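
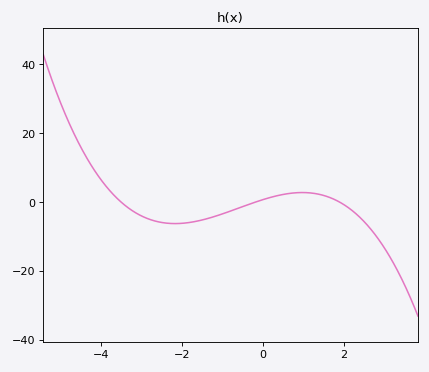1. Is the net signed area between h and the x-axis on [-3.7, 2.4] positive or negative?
negative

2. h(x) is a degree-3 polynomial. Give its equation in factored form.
y = -0.58(x + 3.5)(x + 0.2)(x - 1.9)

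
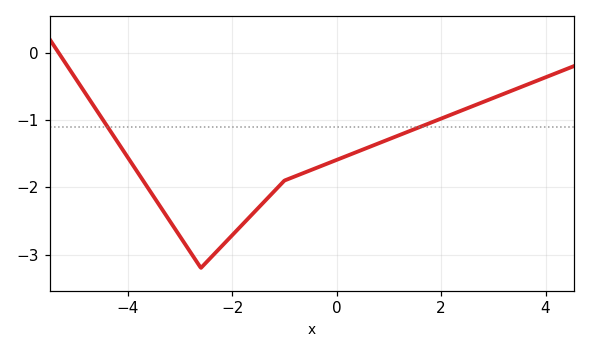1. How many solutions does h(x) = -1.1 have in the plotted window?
2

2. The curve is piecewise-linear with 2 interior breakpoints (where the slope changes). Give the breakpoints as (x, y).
(-2.6, -3.2); (-1, -1.9)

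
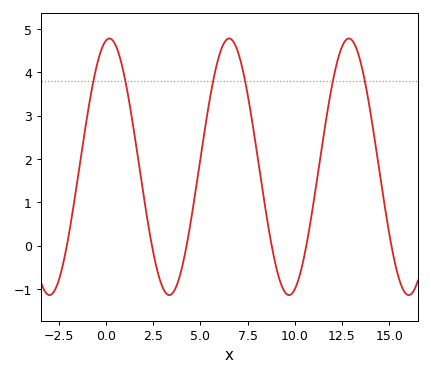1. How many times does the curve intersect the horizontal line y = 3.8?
6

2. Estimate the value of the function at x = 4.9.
1.73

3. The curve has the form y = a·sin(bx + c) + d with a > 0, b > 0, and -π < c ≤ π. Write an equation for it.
y = 2.96sin(0.99x + 1.4) + 1.82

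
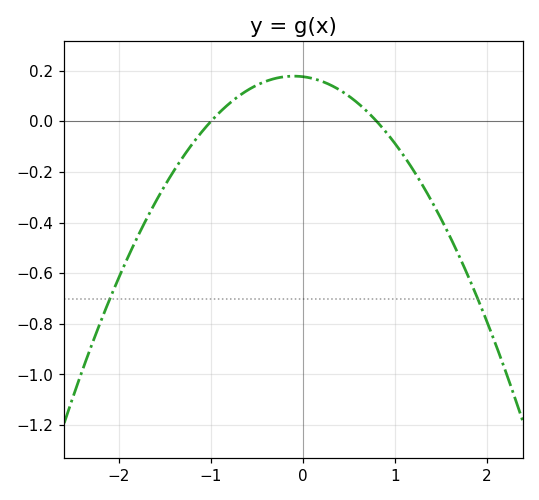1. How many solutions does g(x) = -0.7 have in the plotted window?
2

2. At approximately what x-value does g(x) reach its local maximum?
-0.1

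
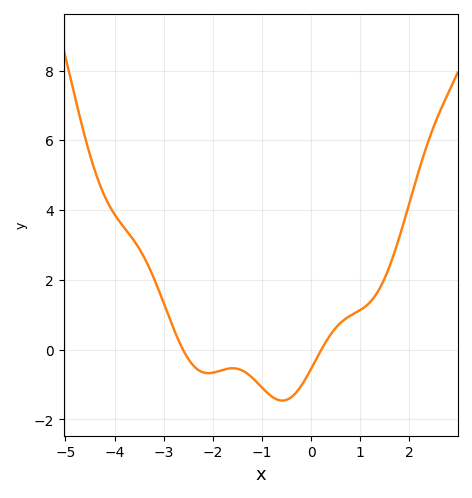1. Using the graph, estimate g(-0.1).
-0.8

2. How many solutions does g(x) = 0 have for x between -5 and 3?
2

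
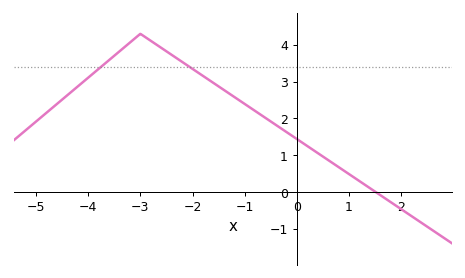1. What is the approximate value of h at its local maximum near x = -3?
4.3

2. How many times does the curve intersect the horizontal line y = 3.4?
2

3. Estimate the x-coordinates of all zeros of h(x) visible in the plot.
1.51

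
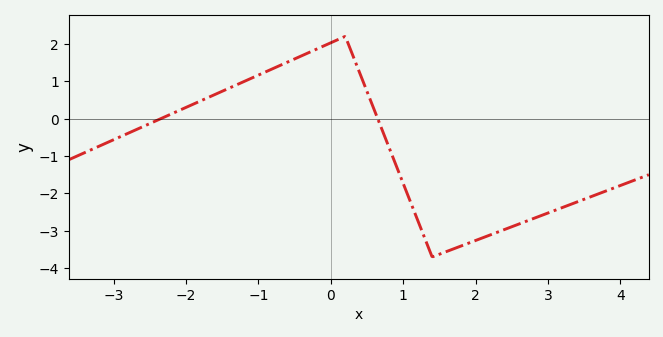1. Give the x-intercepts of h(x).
-2.4, 0.6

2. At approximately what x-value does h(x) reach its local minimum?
1.4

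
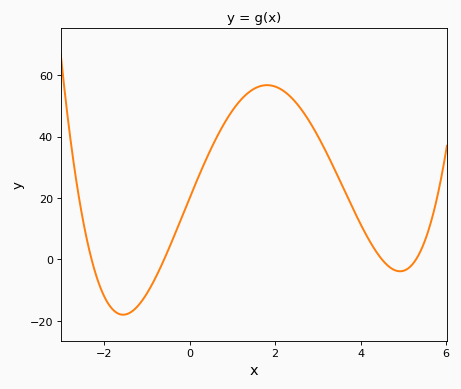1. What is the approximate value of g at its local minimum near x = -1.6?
-18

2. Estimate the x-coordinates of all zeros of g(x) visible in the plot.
-2.2, -0.6, 4.4, 5.4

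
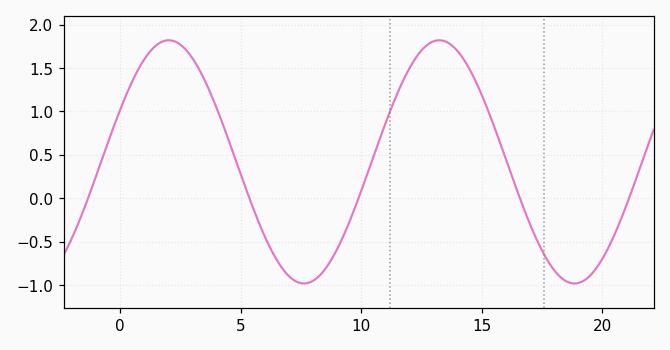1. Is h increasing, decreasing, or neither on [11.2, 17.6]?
neither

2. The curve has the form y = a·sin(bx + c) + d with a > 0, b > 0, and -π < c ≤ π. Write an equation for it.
y = 1.4sin(0.56x + 0.442) + 0.42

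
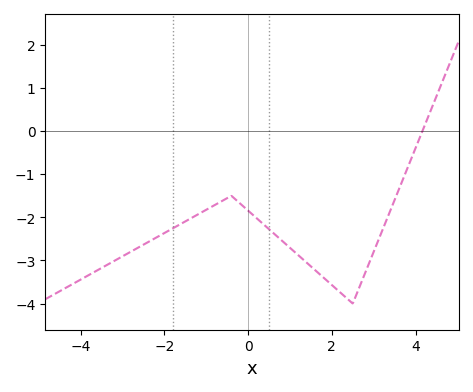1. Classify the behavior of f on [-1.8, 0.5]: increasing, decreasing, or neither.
neither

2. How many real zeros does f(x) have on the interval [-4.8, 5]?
1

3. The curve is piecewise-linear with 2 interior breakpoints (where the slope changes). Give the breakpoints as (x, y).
(-0.4, -1.5); (2.5, -4)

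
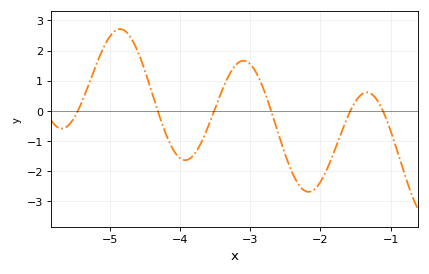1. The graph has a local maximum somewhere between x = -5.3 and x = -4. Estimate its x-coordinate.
-4.85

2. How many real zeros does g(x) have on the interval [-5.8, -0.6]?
6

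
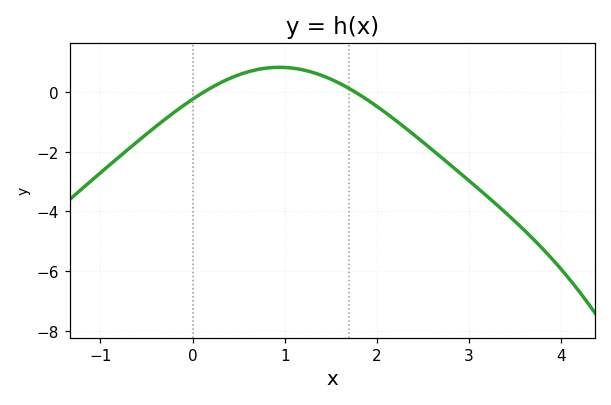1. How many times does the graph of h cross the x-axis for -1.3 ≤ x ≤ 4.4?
2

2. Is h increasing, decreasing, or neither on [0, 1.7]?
neither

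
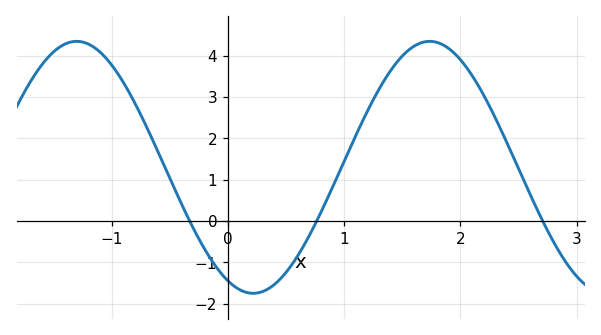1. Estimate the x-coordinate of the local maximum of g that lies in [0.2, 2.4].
1.74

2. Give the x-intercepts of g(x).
-0.328, 0.764, 2.71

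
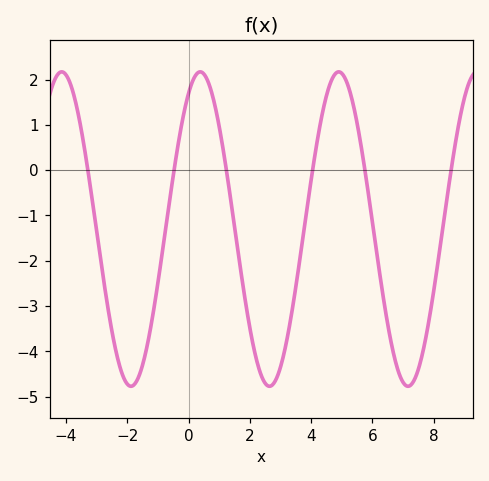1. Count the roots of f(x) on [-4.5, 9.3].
6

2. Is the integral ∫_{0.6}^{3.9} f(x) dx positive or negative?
negative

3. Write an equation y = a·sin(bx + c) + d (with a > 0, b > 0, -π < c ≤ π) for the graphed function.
y = 3.47sin(1.4x + 1) - 1.3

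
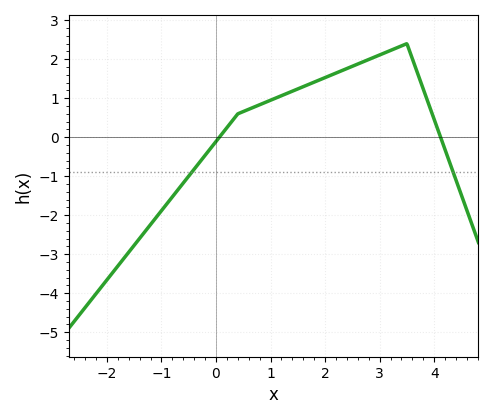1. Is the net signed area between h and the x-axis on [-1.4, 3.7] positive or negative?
positive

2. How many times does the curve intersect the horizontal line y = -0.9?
2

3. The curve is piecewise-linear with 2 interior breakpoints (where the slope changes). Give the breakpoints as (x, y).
(0.4, 0.6); (3.5, 2.4)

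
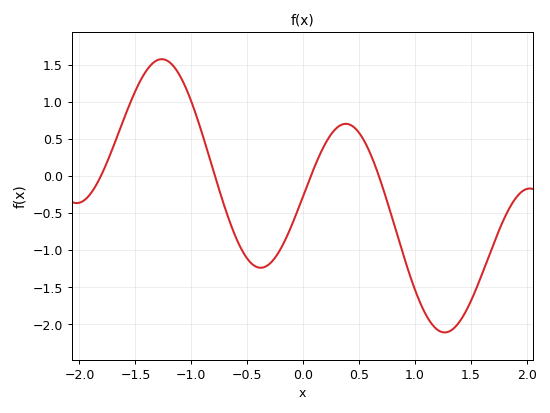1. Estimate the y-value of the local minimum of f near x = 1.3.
-2.11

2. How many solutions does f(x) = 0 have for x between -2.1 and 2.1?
4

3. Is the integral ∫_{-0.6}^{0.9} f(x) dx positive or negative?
negative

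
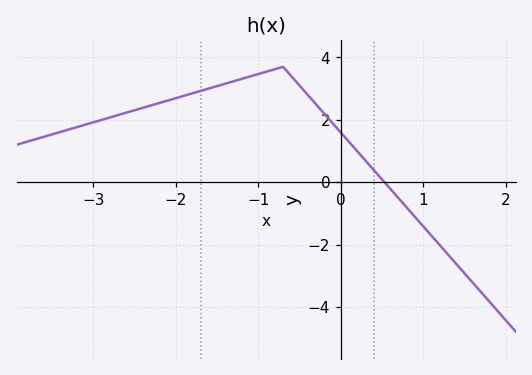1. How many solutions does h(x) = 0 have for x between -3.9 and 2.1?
1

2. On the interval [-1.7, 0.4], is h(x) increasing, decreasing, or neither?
neither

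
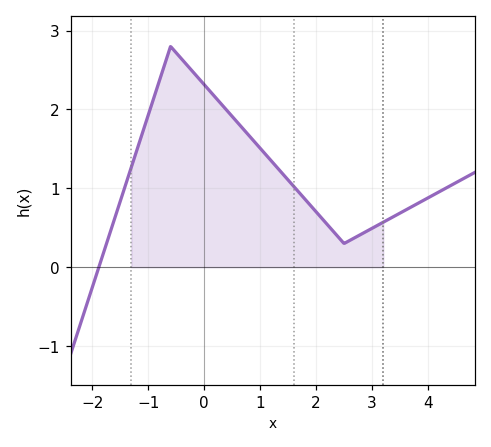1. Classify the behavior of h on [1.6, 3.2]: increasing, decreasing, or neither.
neither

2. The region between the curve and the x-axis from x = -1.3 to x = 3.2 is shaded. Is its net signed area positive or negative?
positive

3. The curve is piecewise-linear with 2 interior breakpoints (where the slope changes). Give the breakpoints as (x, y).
(-0.6, 2.8); (2.5, 0.3)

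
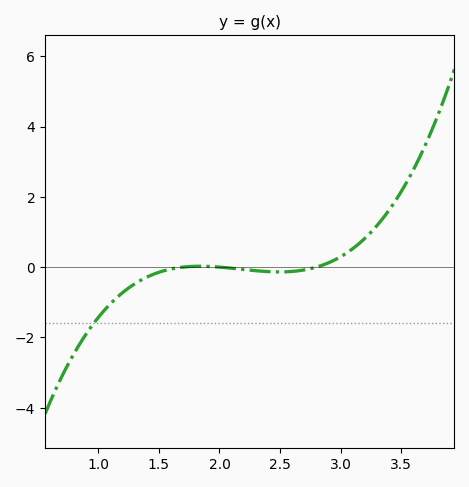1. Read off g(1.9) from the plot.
0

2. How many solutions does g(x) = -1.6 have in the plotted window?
1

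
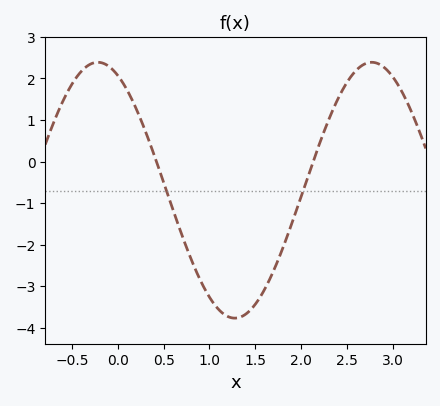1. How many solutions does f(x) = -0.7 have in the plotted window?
2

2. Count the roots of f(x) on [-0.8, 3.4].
2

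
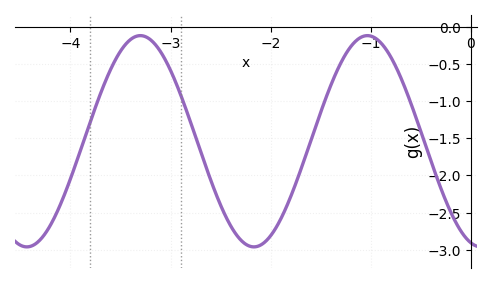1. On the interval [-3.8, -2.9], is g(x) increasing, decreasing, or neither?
neither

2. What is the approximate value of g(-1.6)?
-1.55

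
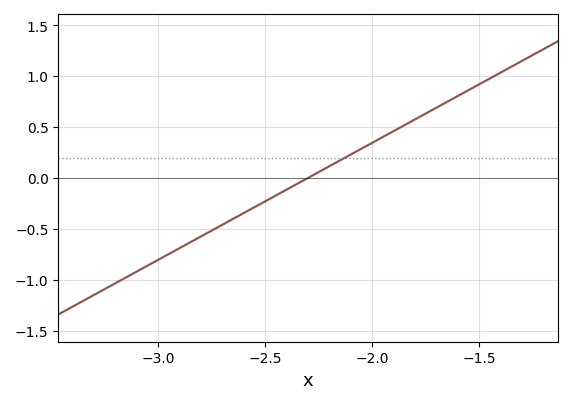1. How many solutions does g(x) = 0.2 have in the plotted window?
1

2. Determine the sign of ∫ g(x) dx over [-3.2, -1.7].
negative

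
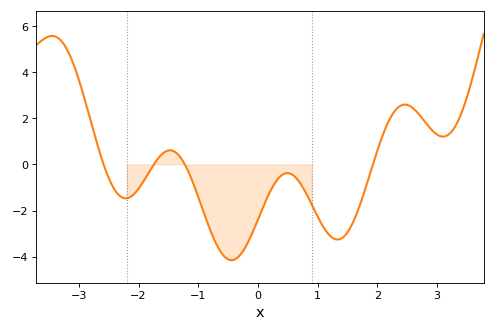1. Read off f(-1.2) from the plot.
-0.128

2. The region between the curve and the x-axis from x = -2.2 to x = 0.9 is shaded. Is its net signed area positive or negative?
negative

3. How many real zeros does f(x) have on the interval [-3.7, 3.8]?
4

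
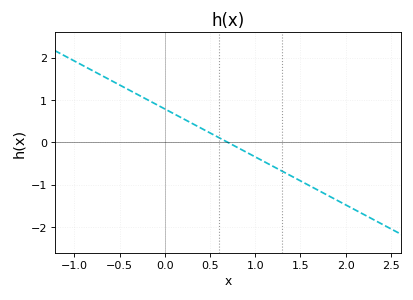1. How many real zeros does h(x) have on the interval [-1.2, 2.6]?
1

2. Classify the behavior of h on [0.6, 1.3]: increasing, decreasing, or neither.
decreasing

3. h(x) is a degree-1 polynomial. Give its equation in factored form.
y = -1.13(x - 0.7)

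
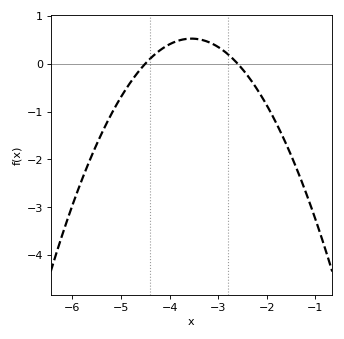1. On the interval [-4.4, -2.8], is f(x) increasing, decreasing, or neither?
neither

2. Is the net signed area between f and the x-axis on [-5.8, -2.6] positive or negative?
negative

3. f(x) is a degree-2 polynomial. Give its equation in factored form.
y = -0.58(x + 4.5)(x + 2.6)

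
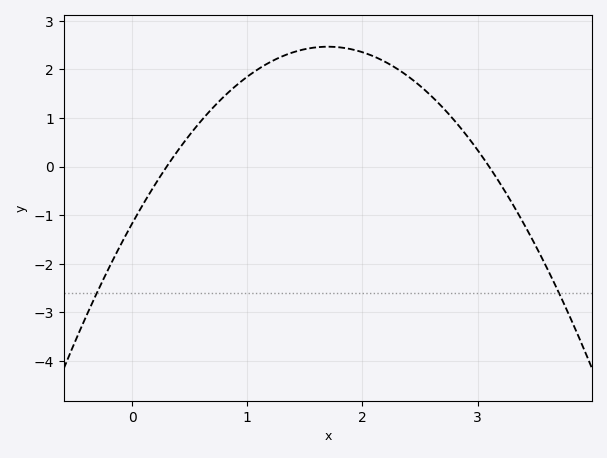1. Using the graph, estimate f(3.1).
0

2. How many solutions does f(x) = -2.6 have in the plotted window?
2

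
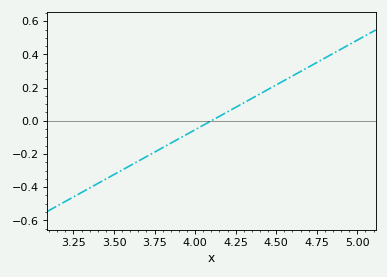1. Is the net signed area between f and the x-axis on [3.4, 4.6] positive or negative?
negative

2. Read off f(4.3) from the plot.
0.1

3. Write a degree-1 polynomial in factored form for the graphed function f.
y = 0.54(x - 4.1)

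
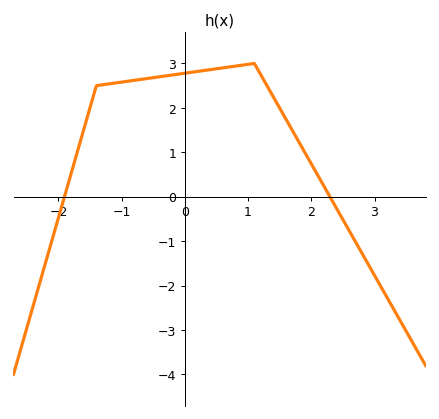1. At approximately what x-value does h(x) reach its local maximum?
1.1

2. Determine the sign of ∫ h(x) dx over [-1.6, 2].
positive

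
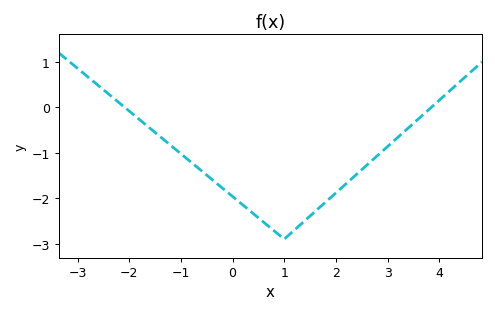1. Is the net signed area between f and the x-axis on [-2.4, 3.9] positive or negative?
negative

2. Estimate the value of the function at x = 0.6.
-2.52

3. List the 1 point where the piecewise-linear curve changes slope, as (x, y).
(1, -2.9)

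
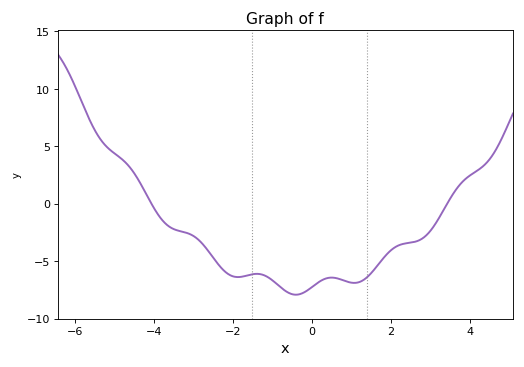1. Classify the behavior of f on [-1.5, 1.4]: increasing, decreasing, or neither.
neither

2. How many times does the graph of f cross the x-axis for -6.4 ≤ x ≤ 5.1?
2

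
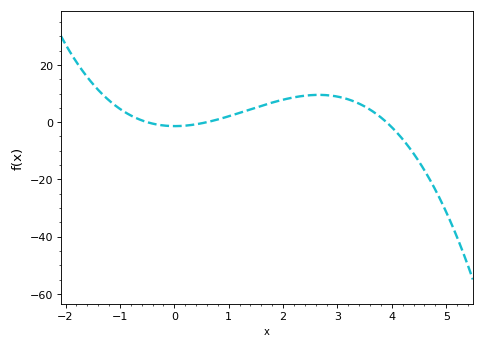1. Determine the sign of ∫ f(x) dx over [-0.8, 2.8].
positive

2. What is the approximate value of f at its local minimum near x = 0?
-2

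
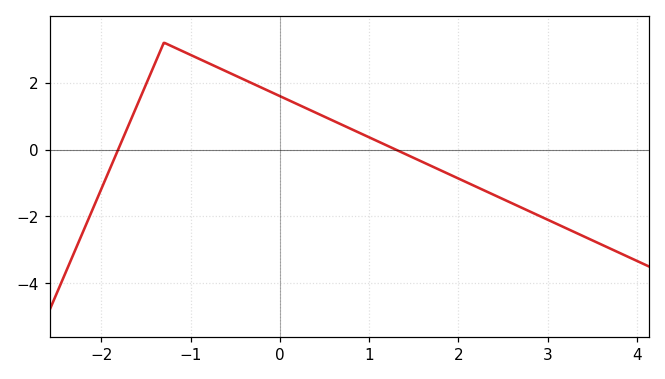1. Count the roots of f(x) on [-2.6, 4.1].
2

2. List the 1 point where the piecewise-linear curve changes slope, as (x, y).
(-1.3, 3.2)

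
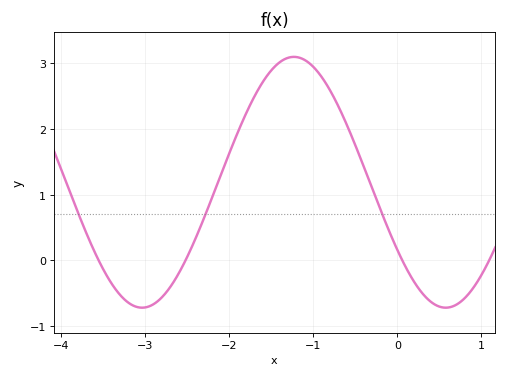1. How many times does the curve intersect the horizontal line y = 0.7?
3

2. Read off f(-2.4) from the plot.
0.335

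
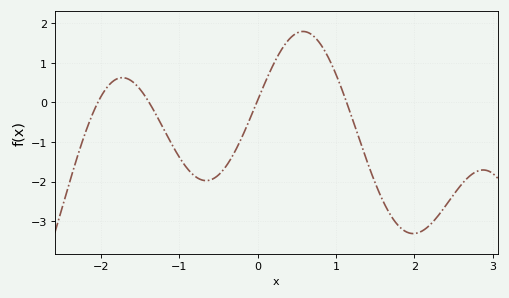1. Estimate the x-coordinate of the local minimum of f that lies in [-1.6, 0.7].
-0.662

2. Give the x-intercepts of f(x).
-2.04, -1.39, -0.014, 1.13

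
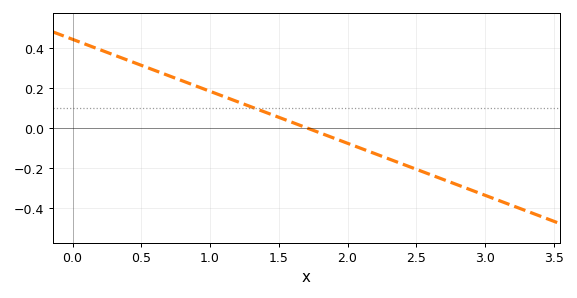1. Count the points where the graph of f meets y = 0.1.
1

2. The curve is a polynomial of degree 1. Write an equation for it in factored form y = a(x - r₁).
y = -0.26(x - 1.7)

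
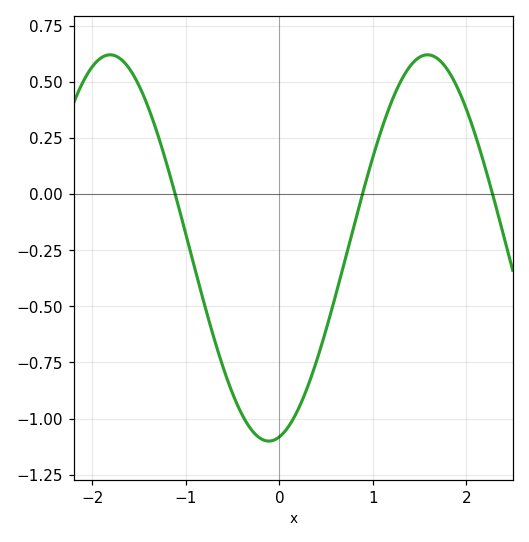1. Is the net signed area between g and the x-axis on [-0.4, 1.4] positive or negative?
negative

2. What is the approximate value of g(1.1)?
0.3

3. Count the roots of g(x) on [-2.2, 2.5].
3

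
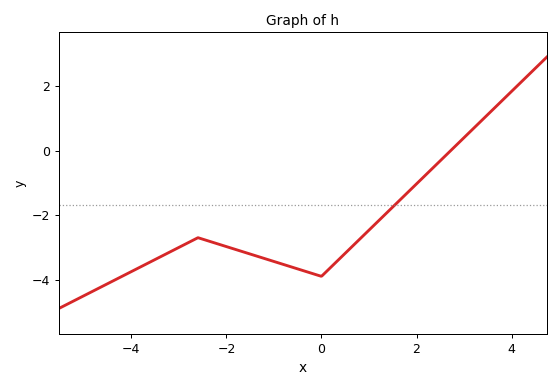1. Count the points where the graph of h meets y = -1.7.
1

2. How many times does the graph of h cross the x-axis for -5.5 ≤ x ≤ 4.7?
1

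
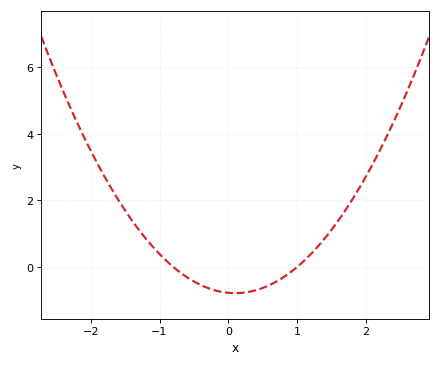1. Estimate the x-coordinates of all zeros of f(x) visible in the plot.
-0.8, 1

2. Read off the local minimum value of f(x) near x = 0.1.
-0.8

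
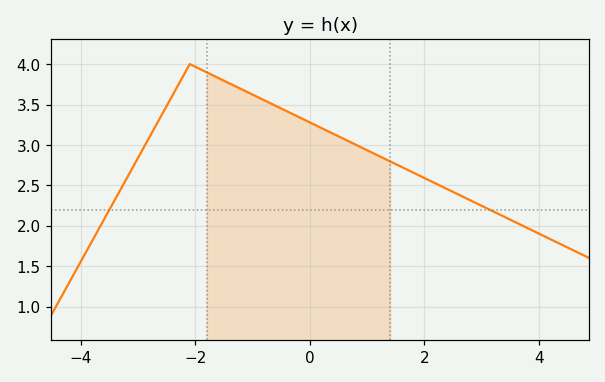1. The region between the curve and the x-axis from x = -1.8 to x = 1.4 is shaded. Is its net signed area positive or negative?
positive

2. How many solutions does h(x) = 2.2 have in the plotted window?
2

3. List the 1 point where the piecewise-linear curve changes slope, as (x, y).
(-2.1, 4)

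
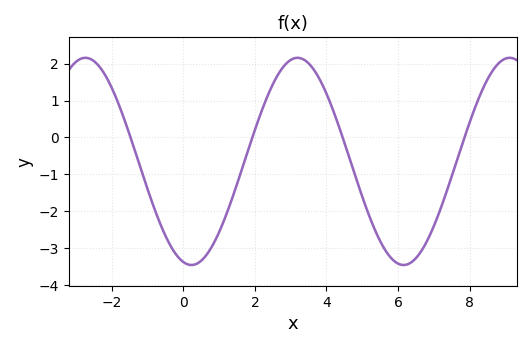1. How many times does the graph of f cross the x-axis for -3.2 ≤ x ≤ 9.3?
4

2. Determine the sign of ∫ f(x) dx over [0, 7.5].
negative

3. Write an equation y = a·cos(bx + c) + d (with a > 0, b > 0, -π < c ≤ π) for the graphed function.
y = 2.81cos(1.06x + 2.9) - 0.65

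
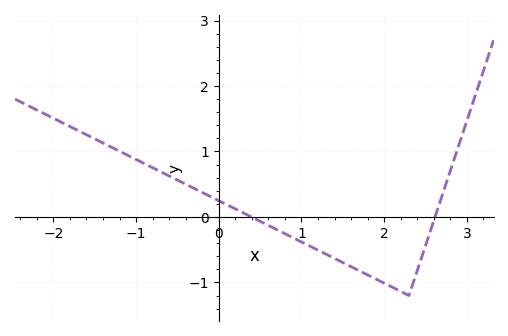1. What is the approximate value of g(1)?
-0.4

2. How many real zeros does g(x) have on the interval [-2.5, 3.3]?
2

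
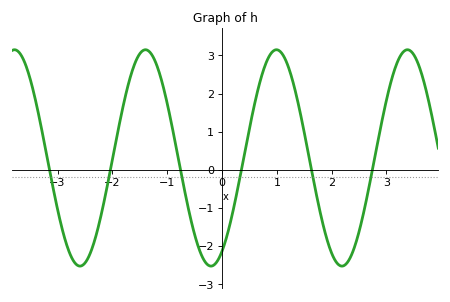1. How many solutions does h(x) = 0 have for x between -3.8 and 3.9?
6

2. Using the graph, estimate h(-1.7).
2.29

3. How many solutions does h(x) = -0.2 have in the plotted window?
6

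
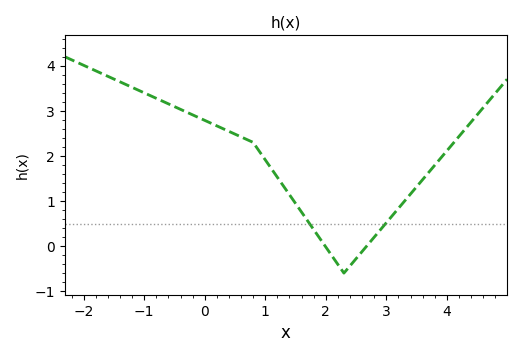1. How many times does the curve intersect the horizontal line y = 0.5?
2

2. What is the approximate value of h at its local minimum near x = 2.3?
-0.6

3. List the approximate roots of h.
2, 2.7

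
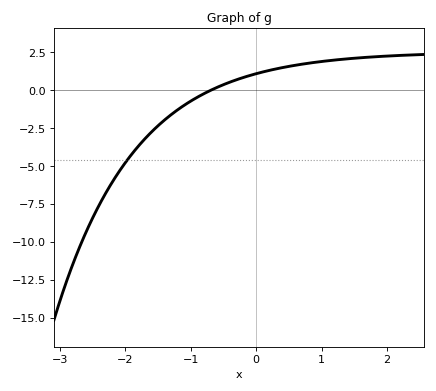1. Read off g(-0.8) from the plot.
-0.2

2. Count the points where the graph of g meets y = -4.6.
1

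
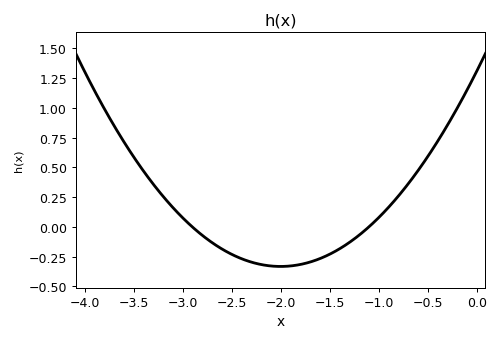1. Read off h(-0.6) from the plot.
0.471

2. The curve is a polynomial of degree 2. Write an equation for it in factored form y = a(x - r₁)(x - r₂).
y = 0.41(x + 2.9)(x + 1.1)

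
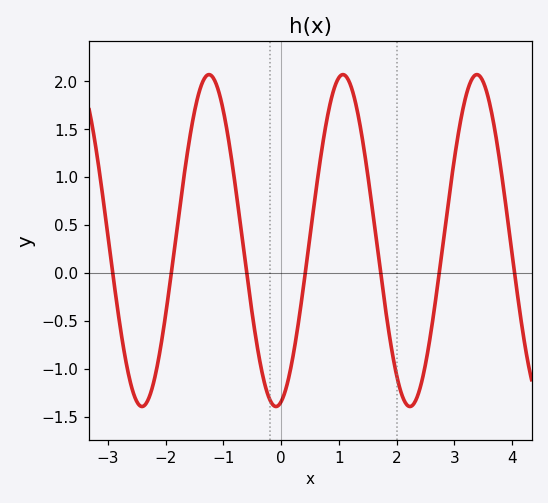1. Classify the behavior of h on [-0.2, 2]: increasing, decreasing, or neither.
neither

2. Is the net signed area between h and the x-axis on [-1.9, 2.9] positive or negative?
positive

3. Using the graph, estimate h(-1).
1.7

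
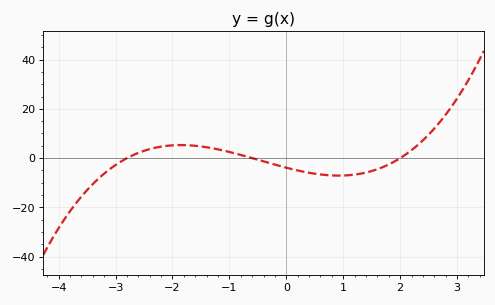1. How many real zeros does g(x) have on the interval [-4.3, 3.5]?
3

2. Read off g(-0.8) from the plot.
2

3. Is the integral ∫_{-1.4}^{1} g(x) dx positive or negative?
negative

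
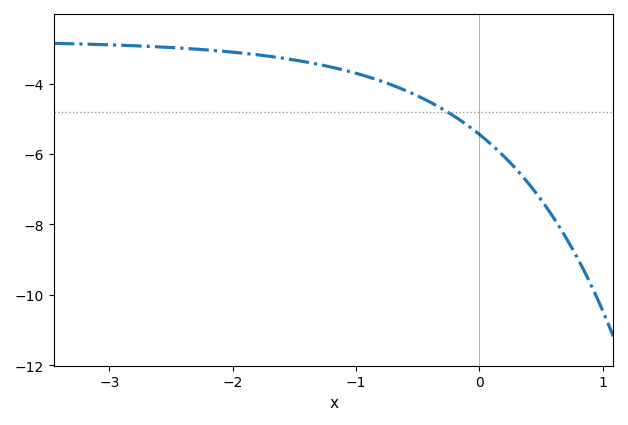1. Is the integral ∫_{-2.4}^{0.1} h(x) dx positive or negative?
negative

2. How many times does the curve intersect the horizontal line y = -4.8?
1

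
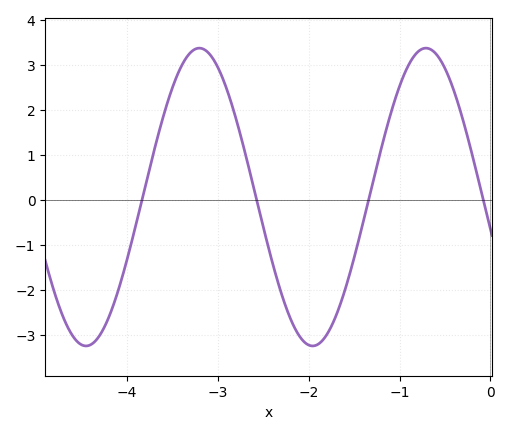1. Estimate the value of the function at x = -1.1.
1.9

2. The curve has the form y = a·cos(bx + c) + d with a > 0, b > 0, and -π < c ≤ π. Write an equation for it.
y = 3.31cos(2.52x + 1.79) + 0.06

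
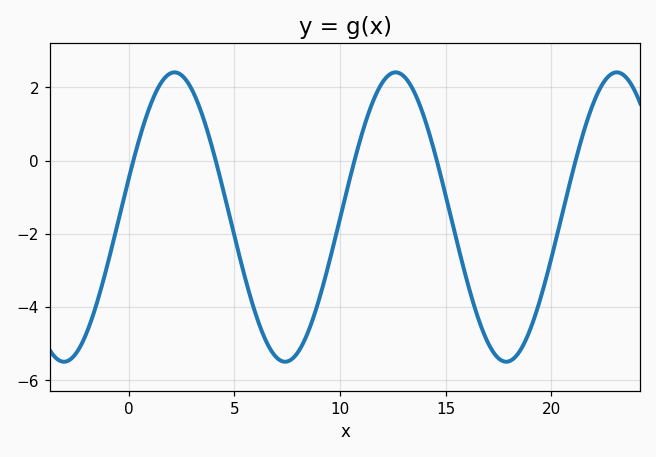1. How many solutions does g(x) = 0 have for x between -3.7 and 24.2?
5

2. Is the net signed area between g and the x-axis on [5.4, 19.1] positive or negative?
negative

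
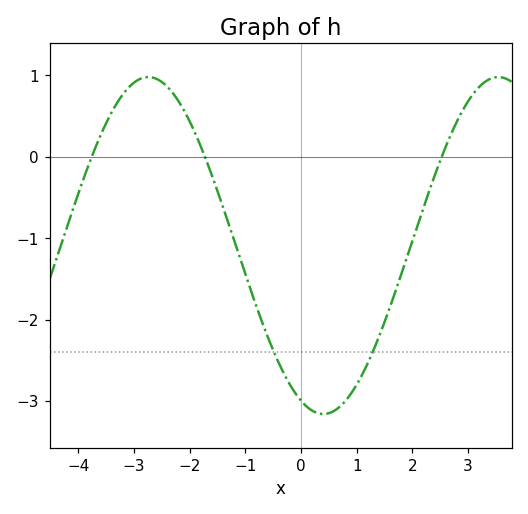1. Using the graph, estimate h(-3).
0.9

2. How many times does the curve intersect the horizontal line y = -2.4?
2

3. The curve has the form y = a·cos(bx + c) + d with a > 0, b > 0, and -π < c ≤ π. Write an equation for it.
y = 2.07cos(1x + 2.7) - 1.09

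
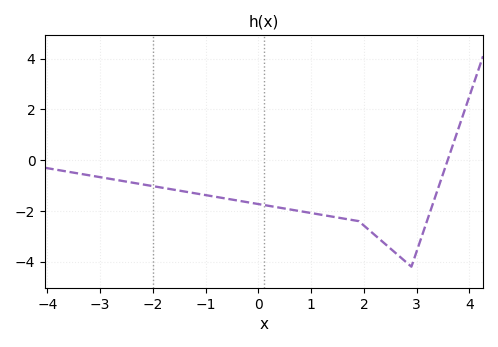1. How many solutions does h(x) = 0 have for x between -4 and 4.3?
1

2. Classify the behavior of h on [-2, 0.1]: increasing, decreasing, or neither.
decreasing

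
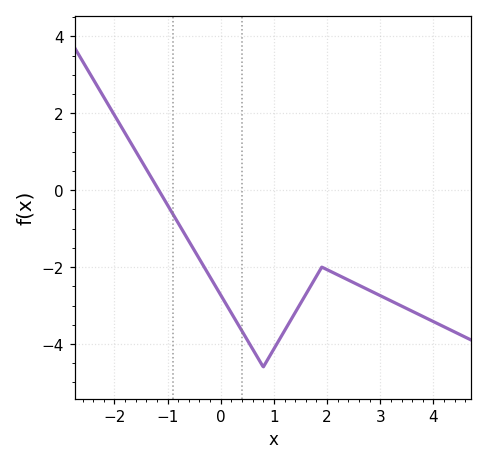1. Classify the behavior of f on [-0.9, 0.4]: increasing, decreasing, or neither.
decreasing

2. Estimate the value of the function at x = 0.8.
-4.6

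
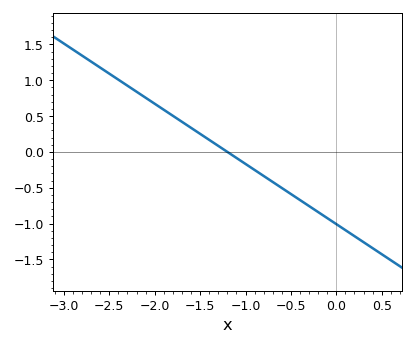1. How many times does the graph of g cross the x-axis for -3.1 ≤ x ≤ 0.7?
1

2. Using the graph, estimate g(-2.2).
0.84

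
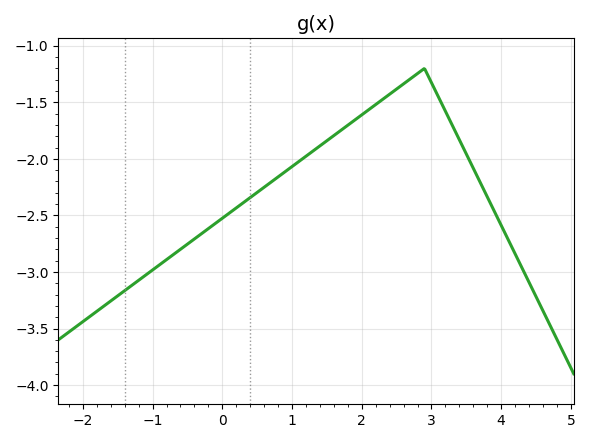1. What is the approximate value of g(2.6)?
-1.35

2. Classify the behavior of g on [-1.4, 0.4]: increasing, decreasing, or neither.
increasing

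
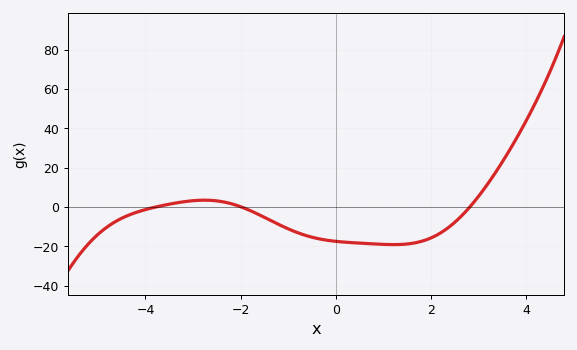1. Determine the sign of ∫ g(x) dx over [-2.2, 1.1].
negative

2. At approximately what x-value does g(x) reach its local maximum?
-2.8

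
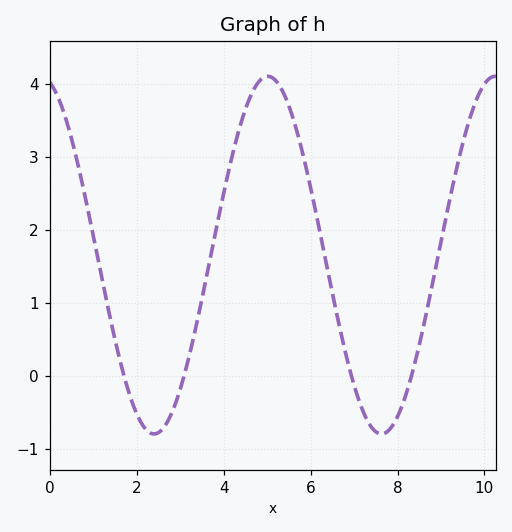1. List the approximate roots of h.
1.7, 3.09, 6.94, 8.32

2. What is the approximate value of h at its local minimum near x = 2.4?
-0.8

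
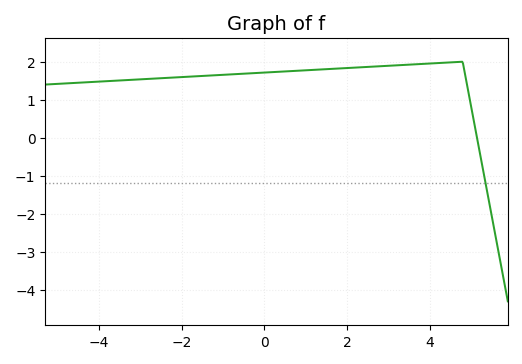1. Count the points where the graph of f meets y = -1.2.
1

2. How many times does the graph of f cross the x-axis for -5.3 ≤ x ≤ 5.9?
1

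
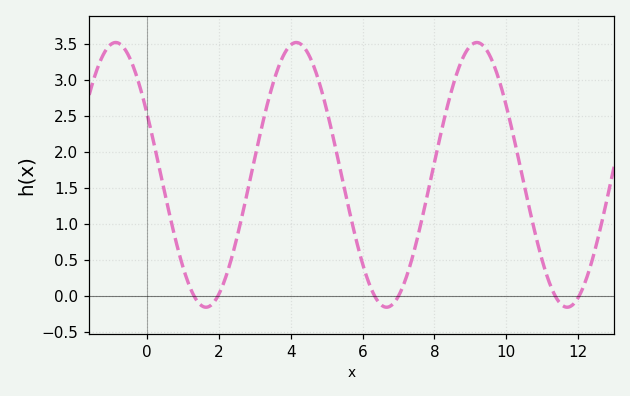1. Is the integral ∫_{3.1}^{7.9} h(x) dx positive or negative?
positive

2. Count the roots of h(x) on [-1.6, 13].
6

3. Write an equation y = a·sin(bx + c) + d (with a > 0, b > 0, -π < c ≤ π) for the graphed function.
y = 1.84sin(1.25x + 2.66) + 1.68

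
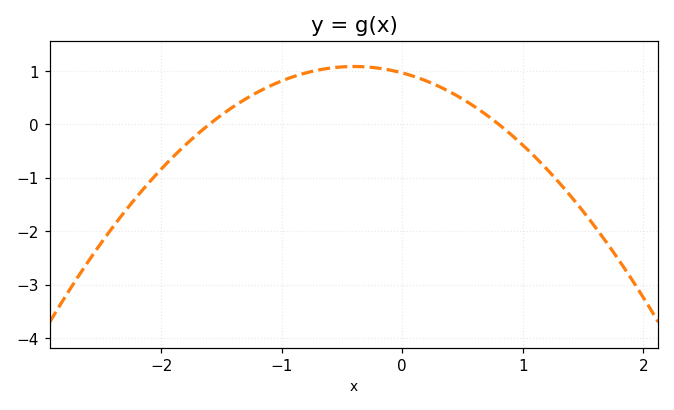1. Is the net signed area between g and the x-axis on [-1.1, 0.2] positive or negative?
positive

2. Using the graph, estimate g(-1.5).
0.2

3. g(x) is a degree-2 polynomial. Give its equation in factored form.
y = -0.75(x + 1.6)(x - 0.8)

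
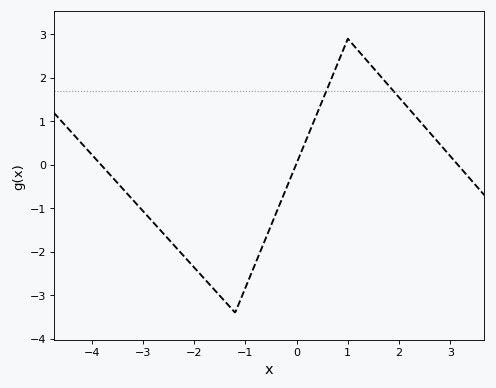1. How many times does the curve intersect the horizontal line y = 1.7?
2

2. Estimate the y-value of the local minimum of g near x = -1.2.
-3.4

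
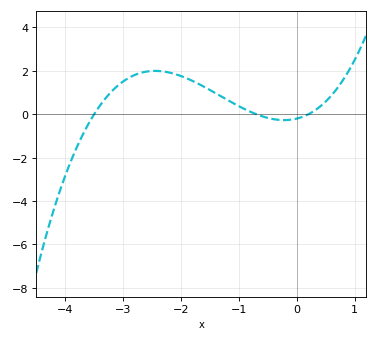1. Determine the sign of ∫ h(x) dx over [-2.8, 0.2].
positive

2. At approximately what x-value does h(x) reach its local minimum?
-0.22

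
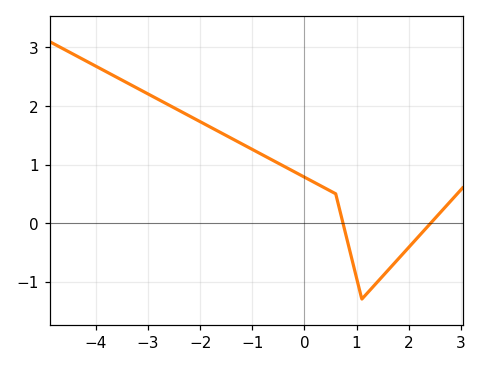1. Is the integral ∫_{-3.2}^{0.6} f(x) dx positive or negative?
positive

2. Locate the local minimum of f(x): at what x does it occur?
1.1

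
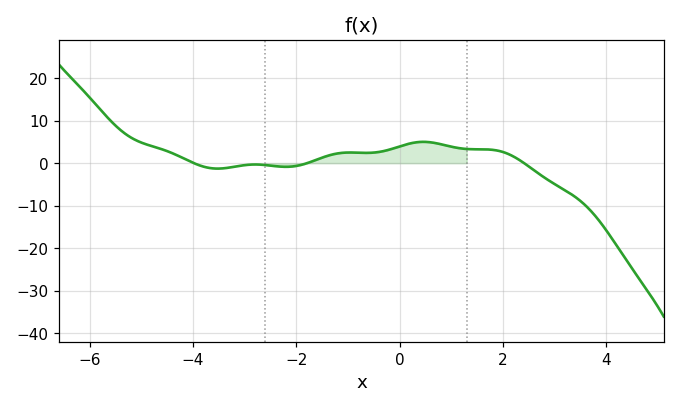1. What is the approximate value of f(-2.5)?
-0.573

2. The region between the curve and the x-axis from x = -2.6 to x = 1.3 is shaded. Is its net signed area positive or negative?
positive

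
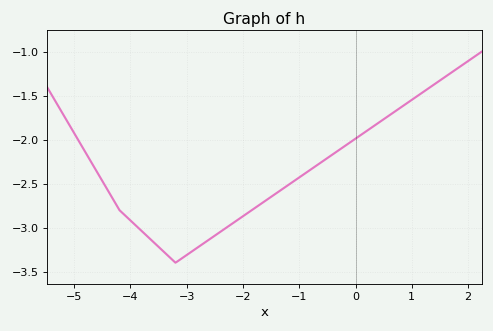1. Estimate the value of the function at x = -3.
-3.31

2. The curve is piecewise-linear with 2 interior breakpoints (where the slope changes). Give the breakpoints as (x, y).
(-4.2, -2.8); (-3.2, -3.4)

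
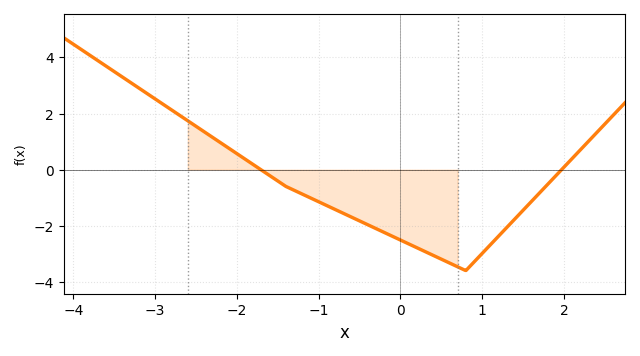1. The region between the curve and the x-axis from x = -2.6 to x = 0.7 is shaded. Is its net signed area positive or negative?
negative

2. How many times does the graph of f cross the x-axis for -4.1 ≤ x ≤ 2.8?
2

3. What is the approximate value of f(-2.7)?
1.93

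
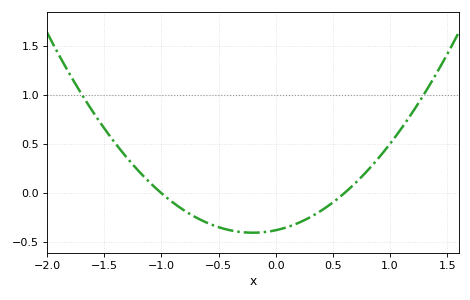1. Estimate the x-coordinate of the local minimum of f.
-0.2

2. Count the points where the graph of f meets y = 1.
2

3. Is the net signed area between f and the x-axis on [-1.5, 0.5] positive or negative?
negative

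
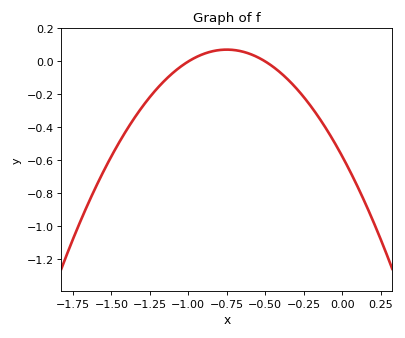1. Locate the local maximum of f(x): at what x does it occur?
-0.75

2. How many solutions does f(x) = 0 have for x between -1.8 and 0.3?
2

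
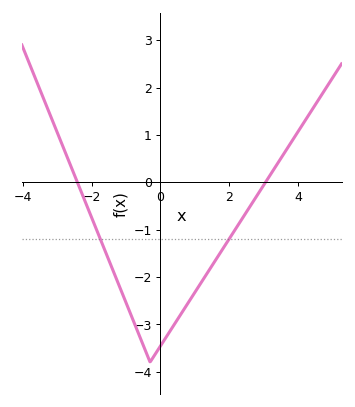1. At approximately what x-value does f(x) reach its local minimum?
-0.4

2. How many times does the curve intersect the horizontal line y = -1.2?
2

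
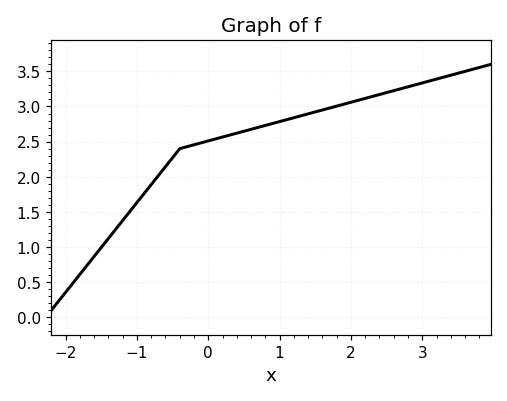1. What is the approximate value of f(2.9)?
3.31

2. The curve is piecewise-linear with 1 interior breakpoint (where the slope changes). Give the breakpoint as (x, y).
(-0.4, 2.4)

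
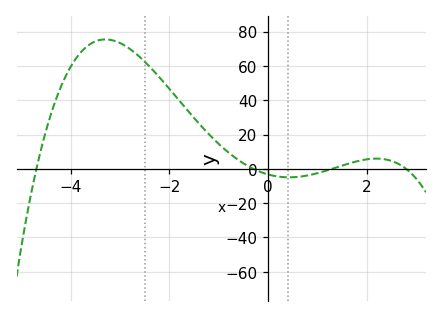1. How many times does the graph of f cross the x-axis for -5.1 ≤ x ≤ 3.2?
4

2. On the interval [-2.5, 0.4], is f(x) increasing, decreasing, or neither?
decreasing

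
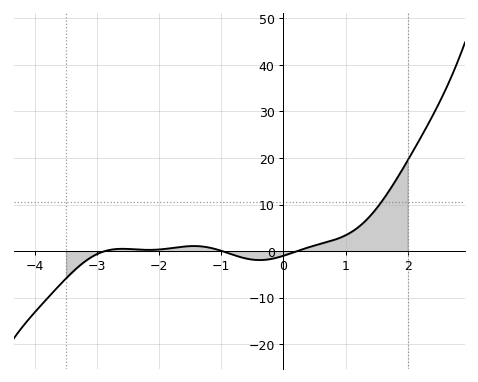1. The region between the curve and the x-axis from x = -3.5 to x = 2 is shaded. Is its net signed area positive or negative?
positive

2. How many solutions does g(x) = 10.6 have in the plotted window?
1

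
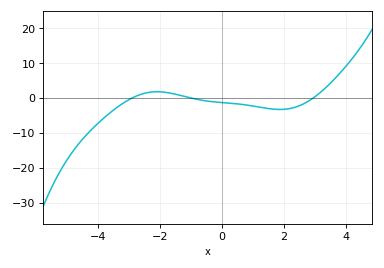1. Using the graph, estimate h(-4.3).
-10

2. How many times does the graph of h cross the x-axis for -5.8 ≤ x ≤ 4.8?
3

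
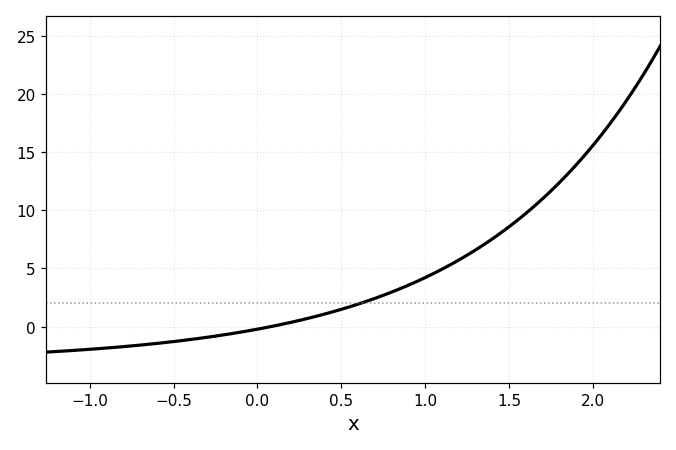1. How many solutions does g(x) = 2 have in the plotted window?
1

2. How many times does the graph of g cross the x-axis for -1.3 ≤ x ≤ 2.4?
1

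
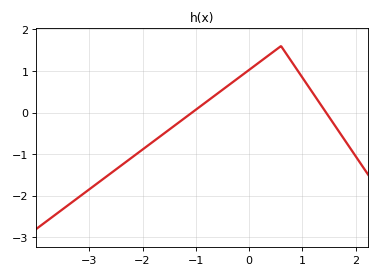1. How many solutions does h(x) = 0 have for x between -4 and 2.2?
2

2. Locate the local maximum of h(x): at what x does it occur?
0.6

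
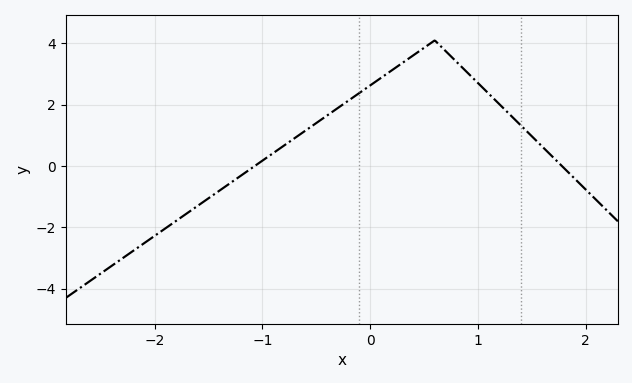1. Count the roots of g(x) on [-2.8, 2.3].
2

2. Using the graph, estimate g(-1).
0.2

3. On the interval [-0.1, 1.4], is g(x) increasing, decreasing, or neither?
neither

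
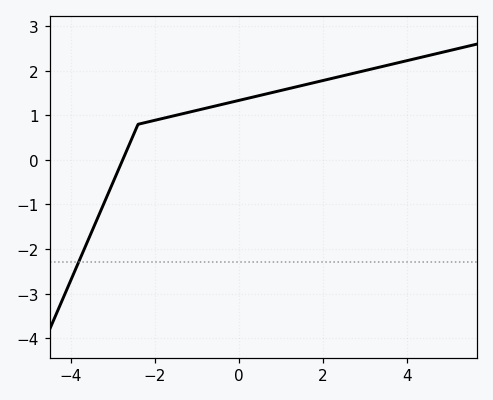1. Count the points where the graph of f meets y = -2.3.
1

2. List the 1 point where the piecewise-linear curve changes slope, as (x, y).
(-2.4, 0.8)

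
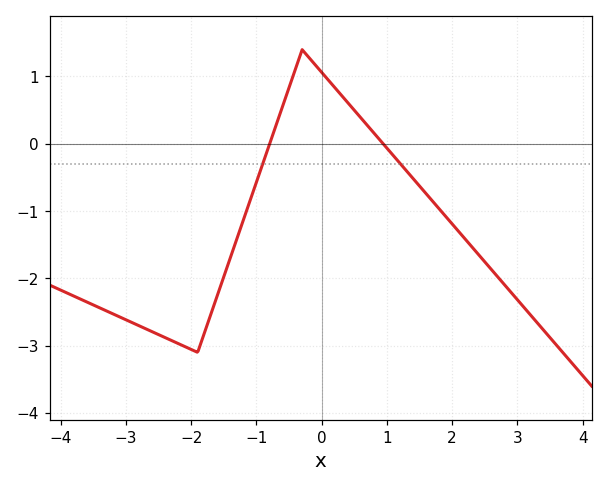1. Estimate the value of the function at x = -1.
-0.569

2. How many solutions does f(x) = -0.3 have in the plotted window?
2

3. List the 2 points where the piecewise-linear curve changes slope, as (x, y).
(-1.9, -3.1); (-0.3, 1.4)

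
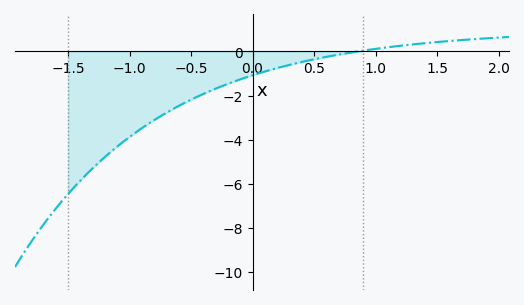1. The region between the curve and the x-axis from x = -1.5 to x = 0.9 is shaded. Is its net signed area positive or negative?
negative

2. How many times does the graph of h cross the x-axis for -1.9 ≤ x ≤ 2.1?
1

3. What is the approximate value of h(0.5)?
-0.356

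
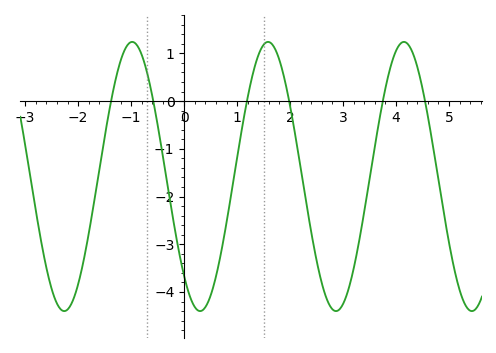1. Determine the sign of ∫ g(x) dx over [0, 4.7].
negative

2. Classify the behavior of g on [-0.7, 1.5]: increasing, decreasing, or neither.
neither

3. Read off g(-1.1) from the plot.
1.12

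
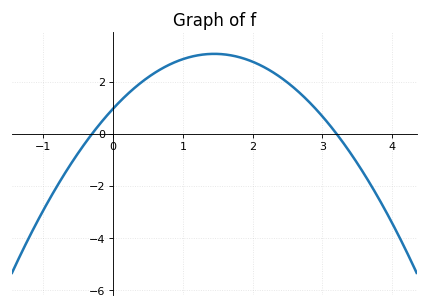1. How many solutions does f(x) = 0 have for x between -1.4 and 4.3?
2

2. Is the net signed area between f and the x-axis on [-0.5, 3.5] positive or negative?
positive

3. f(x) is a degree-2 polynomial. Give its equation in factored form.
y = -1(x + 0.3)(x - 3.2)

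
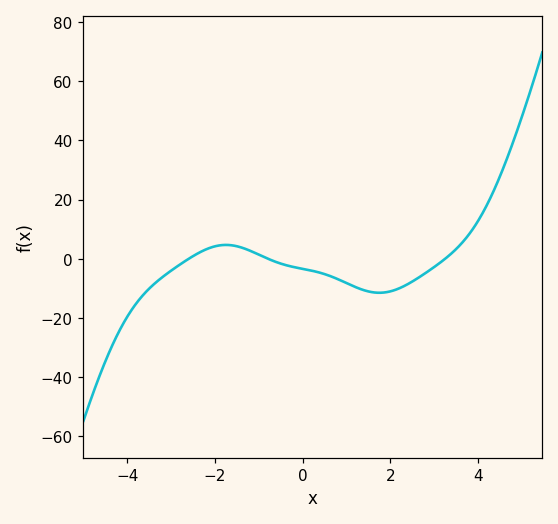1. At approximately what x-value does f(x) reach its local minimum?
1.75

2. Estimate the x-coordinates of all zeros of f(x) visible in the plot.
-2.6, -0.792, 3.25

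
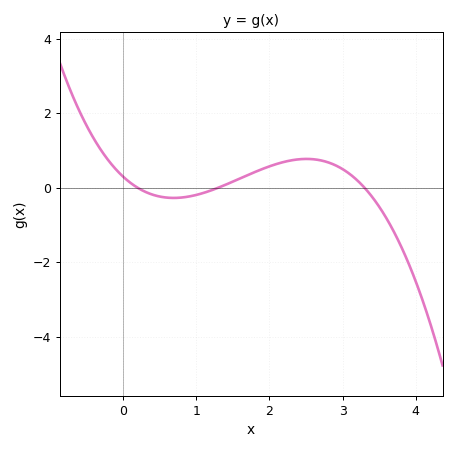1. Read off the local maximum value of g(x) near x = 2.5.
0.773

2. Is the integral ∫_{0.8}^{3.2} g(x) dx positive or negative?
positive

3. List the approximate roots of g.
0.2, 1.3, 3.3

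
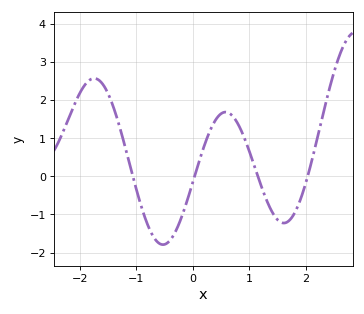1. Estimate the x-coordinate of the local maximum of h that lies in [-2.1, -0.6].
-1.7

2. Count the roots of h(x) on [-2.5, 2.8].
4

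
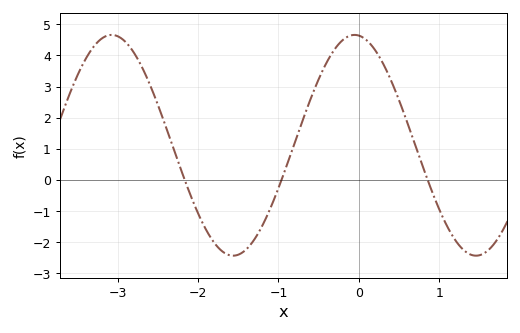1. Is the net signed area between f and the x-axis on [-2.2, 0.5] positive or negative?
positive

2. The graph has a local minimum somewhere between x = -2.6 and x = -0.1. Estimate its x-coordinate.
-1.56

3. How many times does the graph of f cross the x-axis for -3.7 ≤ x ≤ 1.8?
3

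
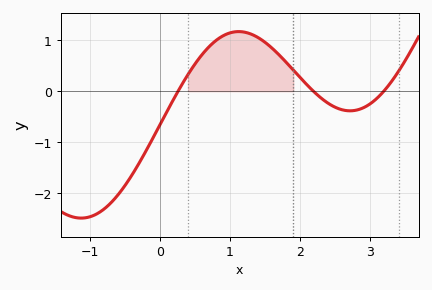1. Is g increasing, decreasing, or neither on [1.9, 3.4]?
neither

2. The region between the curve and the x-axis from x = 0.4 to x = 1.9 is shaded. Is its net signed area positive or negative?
positive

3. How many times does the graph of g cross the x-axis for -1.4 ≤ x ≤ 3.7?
3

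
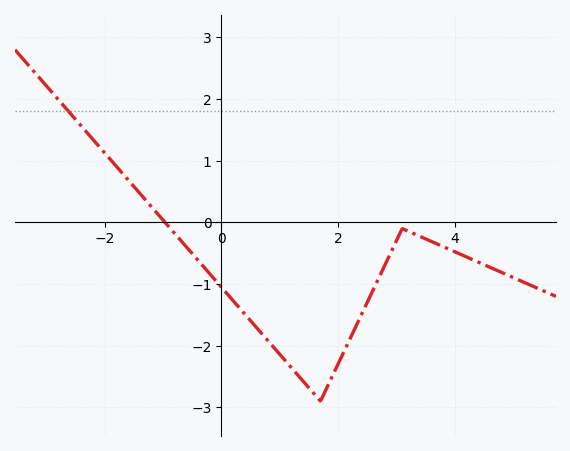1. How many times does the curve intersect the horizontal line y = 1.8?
1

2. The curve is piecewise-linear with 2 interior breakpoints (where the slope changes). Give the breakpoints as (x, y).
(1.7, -2.9); (3.1, -0.1)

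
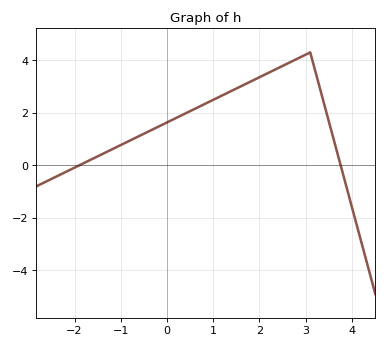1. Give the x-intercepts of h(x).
-1.9, 3.76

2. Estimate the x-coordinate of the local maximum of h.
3.1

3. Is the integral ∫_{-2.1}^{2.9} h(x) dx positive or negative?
positive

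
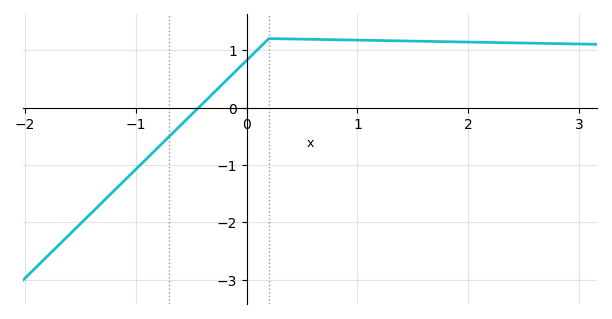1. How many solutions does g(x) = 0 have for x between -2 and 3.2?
1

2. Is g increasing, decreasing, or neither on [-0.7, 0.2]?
increasing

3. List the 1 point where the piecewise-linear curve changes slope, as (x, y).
(0.2, 1.2)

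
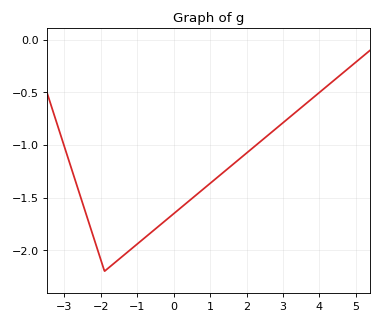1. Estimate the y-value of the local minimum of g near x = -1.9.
-2.2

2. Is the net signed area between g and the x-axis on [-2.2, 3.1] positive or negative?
negative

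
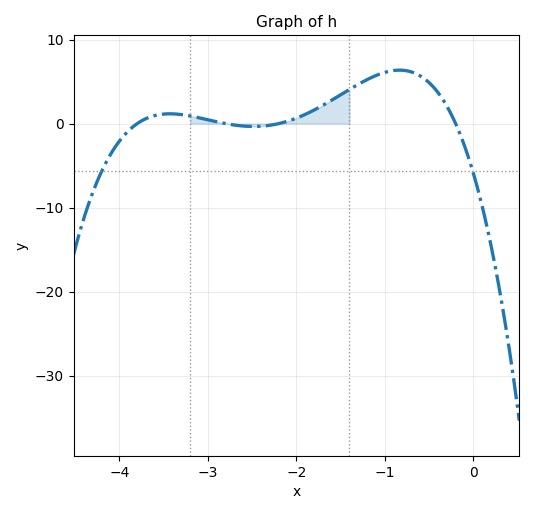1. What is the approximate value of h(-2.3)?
-0.198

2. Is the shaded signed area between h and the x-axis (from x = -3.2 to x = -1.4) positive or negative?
positive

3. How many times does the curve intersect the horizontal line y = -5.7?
2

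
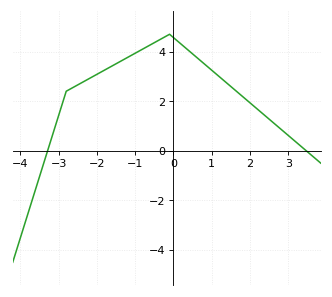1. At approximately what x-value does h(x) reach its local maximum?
-0.2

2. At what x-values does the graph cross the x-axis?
-3.2, 3.4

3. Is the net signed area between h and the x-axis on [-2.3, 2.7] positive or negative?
positive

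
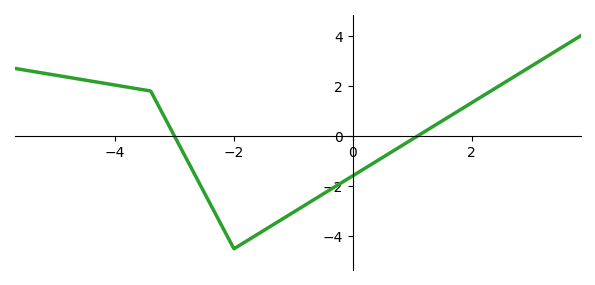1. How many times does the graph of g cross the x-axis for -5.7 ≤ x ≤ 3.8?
2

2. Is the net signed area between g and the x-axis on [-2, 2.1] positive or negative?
negative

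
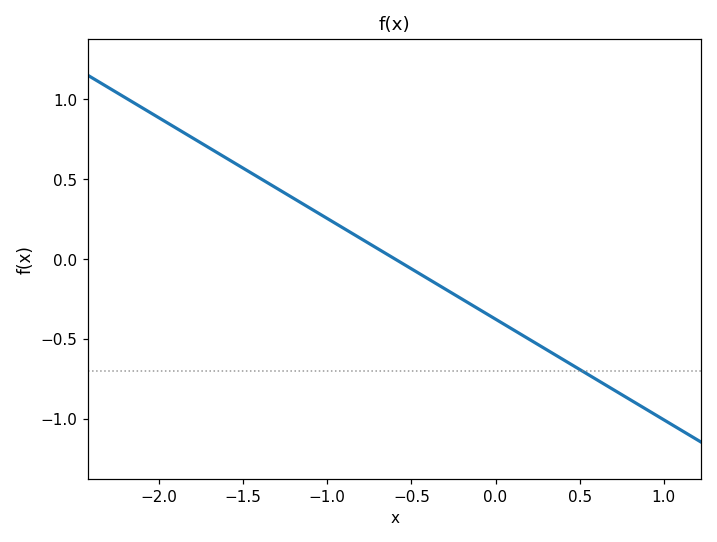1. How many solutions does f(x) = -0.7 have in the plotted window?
1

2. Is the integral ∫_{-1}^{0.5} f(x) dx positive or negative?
negative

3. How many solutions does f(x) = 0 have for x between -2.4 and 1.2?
1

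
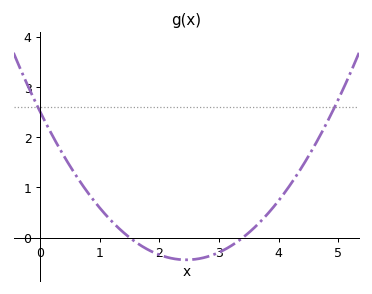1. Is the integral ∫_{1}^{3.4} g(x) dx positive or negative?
negative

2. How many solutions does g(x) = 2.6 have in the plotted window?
2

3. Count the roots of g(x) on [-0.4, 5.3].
2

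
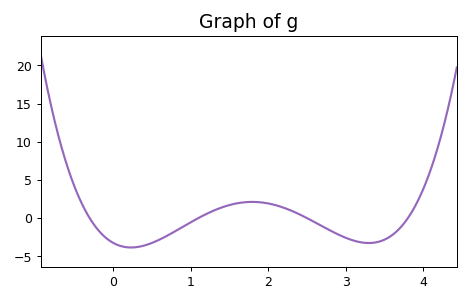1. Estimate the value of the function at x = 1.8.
2.12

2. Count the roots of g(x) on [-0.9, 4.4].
4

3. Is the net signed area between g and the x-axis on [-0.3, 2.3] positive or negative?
negative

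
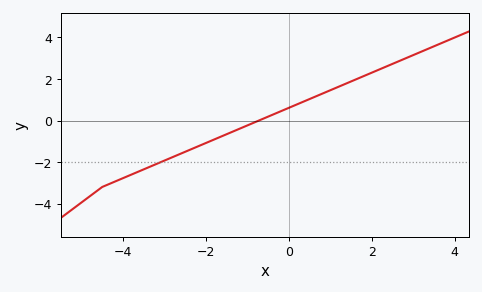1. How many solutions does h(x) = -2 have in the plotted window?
1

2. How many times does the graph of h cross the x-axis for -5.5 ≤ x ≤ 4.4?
1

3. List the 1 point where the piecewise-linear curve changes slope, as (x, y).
(-4.5, -3.2)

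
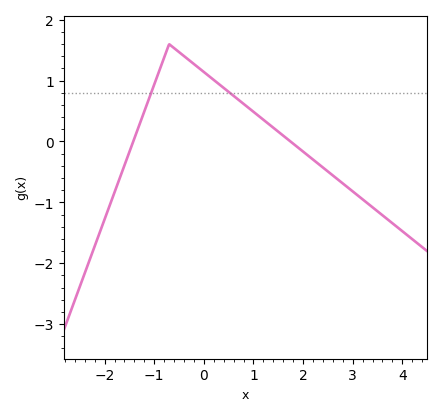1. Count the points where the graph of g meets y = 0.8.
2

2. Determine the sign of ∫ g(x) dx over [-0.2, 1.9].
positive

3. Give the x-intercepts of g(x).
-1.42, 1.75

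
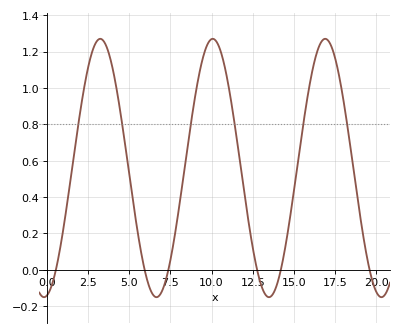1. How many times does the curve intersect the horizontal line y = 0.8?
6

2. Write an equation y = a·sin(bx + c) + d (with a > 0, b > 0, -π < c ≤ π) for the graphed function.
y = 0.71sin(0.92x - 1.41) + 0.56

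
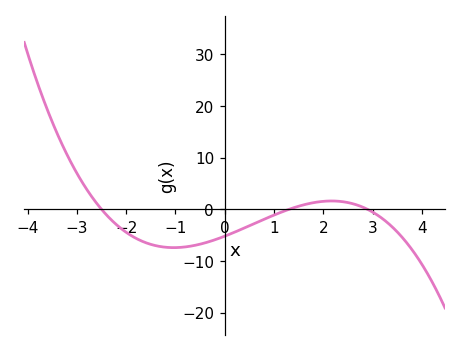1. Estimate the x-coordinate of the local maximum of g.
2.17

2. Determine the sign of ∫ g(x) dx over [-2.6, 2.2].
negative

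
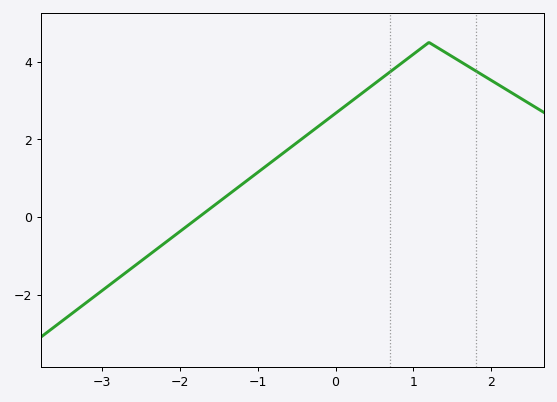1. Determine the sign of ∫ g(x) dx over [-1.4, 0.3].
positive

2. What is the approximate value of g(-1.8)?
0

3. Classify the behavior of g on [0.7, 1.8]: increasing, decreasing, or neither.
neither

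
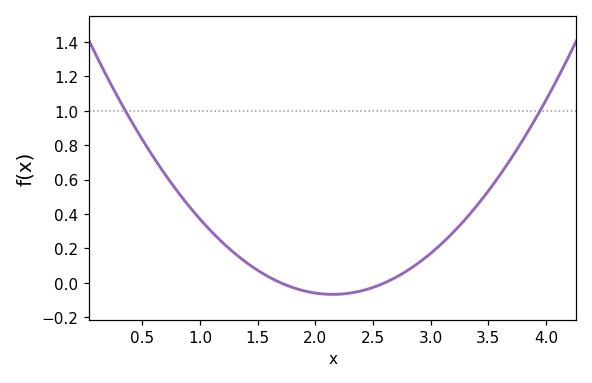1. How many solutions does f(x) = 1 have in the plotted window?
2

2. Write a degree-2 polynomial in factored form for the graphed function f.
y = 0.33(x - 1.7)(x - 2.6)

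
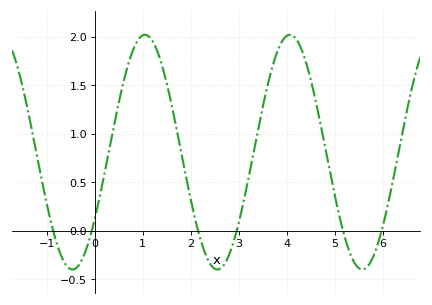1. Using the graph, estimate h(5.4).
-0.32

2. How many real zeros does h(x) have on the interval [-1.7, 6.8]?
6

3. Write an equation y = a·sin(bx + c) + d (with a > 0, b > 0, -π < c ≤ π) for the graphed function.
y = 1.21sin(2.08x - 0.602) + 0.81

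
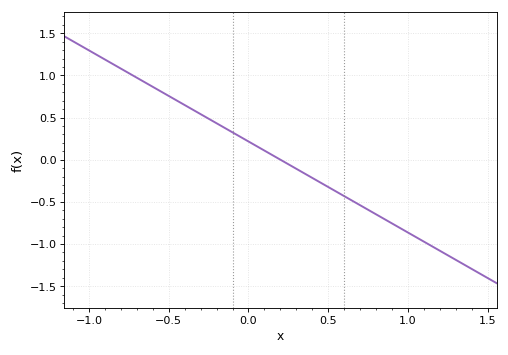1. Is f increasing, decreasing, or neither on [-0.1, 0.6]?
decreasing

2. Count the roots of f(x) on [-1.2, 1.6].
1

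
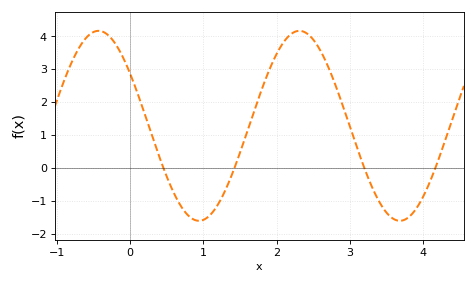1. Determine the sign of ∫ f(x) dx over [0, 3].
positive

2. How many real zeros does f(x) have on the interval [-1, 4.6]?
4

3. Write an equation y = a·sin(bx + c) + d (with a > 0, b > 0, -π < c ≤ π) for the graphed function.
y = 2.89sin(2.29x + 2.56) + 1.28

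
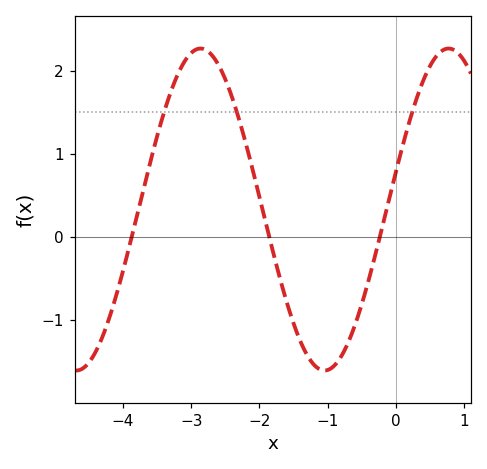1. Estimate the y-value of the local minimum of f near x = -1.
-1.6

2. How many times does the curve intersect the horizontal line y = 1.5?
3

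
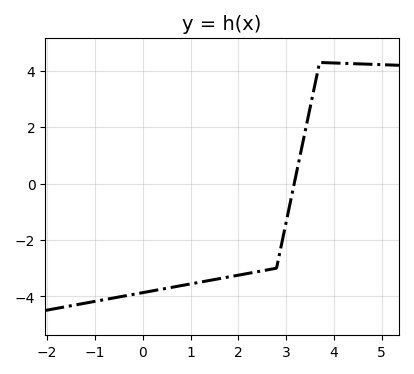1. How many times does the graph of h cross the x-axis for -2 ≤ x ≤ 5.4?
1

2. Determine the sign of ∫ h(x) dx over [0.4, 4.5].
negative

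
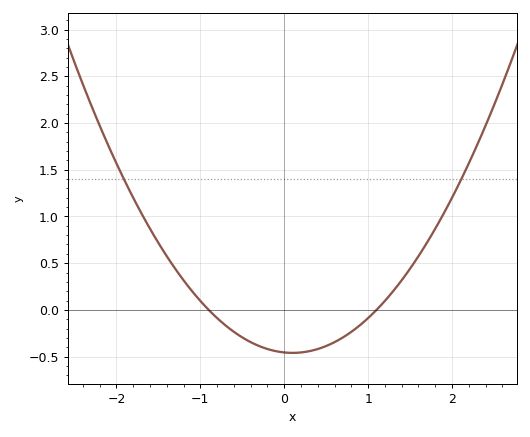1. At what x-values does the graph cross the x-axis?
-0.9, 1.1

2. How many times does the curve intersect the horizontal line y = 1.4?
2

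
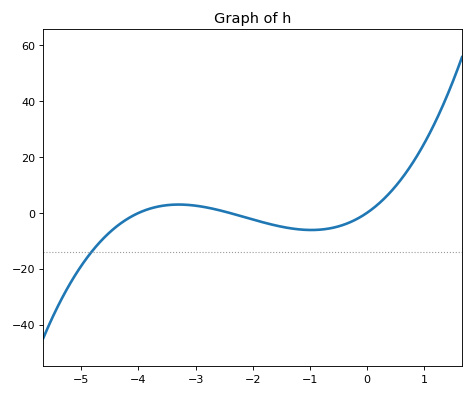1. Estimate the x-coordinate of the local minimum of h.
-1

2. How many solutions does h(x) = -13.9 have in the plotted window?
1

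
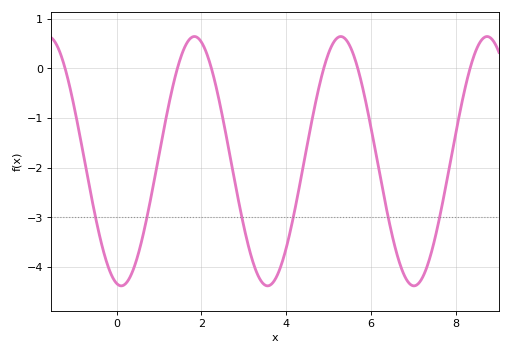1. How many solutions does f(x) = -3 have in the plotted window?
6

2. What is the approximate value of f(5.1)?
0.5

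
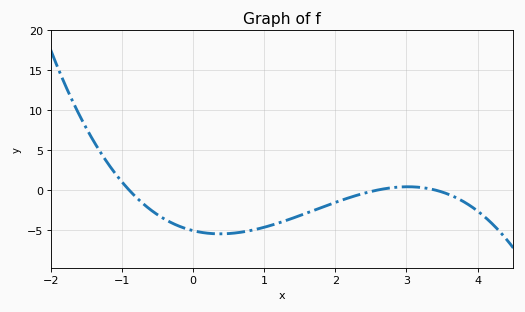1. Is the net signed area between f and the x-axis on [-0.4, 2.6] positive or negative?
negative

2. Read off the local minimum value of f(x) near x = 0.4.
-5.49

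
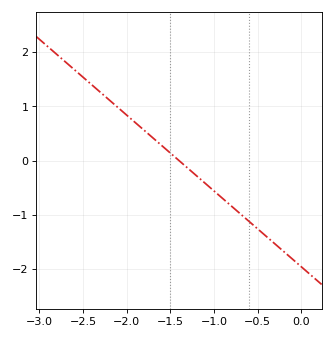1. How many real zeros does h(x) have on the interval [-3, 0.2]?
1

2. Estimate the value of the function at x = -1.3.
-0.14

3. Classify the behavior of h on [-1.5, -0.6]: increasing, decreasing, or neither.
decreasing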